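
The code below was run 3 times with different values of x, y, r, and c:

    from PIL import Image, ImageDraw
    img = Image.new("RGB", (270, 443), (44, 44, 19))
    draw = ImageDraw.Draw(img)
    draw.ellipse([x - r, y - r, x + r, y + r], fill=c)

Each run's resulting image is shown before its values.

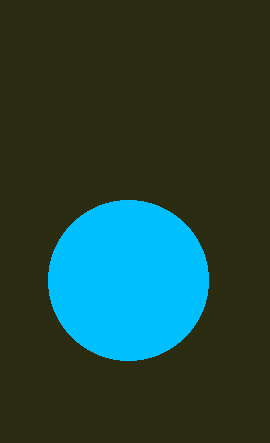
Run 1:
x = 128, y = 280, r = 80, c = 'deepskyblue'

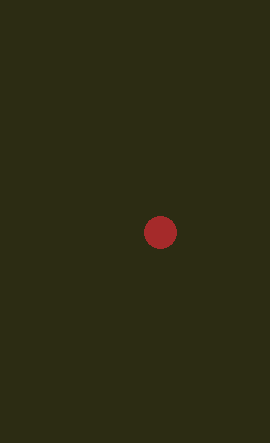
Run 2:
x = 160
y = 232
r = 16
c = 'brown'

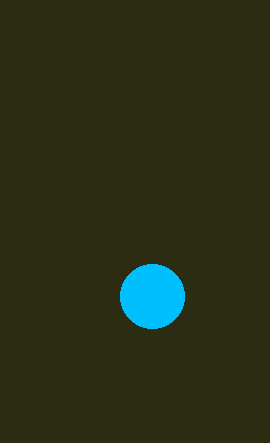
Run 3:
x = 152; y = 296; r = 32; c = 'deepskyblue'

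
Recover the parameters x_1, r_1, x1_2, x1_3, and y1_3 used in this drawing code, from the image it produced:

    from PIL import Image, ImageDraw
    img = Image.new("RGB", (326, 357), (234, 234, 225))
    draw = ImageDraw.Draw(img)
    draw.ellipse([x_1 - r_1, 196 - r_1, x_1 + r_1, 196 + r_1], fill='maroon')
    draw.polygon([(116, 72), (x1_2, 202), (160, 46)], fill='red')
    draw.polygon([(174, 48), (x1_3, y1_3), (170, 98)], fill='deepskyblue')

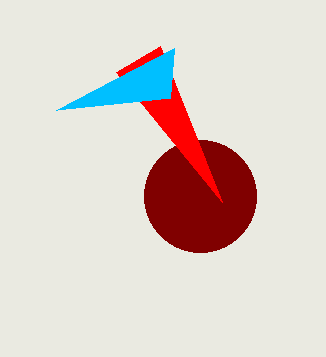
x_1 = 200; r_1 = 56; x1_2 = 222; x1_3 = 56; y1_3 = 110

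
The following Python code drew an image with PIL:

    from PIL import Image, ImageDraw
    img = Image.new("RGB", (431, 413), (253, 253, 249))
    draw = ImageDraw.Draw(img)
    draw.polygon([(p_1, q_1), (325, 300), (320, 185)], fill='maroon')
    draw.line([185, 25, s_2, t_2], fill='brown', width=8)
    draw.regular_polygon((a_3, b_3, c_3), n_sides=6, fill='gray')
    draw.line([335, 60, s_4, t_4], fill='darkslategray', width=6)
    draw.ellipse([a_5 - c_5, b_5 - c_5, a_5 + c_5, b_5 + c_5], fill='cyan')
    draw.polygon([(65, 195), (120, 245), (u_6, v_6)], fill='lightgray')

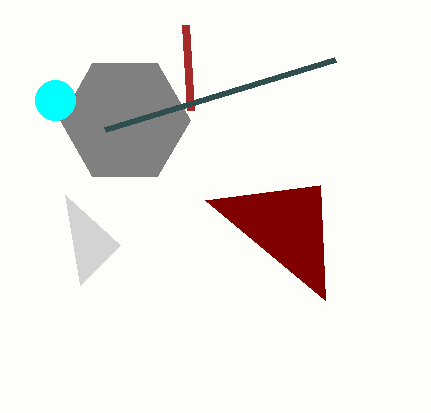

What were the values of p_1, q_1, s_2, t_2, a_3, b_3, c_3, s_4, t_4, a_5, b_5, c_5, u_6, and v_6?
p_1 = 205
q_1 = 200
s_2 = 190
t_2 = 110
a_3 = 125
b_3 = 120
c_3 = 65
s_4 = 105
t_4 = 130
a_5 = 55
b_5 = 100
c_5 = 20
u_6 = 80
v_6 = 285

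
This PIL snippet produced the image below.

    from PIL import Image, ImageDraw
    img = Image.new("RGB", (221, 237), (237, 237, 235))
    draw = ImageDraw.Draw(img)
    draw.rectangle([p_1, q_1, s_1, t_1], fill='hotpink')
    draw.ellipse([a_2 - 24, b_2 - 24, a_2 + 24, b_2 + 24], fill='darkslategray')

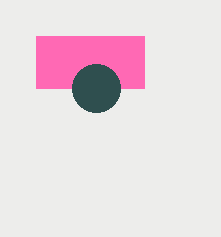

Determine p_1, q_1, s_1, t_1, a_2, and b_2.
p_1 = 36
q_1 = 36
s_1 = 144
t_1 = 88
a_2 = 96
b_2 = 88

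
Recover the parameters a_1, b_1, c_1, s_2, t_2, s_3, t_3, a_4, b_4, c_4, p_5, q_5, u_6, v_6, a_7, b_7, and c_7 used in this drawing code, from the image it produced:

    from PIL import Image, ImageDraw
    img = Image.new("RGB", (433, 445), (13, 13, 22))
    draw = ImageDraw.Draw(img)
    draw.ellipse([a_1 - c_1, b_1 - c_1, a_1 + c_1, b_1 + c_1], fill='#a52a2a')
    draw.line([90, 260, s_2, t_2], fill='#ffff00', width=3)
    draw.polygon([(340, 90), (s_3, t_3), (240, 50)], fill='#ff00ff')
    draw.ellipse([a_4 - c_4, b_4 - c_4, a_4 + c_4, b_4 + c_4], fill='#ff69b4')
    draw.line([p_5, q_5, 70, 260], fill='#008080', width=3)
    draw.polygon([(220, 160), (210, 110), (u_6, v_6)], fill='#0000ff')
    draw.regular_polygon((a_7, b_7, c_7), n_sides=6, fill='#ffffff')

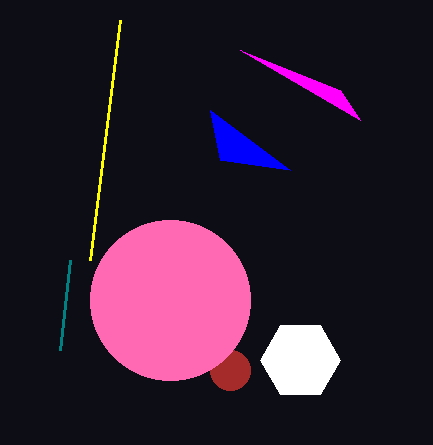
a_1 = 230; b_1 = 370; c_1 = 20; s_2 = 120; t_2 = 20; s_3 = 360; t_3 = 120; a_4 = 170; b_4 = 300; c_4 = 80; p_5 = 60; q_5 = 350; u_6 = 290; v_6 = 170; a_7 = 300; b_7 = 360; c_7 = 40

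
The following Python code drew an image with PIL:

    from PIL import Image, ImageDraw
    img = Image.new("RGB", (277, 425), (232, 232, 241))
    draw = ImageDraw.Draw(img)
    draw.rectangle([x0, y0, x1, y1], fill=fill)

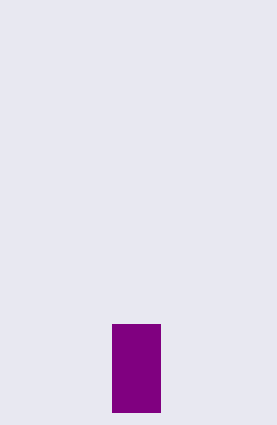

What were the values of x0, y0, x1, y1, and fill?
x0 = 112, y0 = 324, x1 = 160, y1 = 412, fill = 'purple'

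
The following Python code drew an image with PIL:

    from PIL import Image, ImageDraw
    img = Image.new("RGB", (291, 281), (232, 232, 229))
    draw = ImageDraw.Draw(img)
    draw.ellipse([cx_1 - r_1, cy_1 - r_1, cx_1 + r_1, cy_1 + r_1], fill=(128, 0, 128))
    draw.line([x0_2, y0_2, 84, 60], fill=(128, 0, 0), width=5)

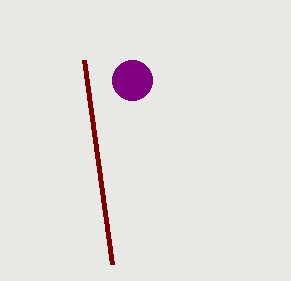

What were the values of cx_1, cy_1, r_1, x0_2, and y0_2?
cx_1 = 132
cy_1 = 80
r_1 = 20
x0_2 = 112
y0_2 = 264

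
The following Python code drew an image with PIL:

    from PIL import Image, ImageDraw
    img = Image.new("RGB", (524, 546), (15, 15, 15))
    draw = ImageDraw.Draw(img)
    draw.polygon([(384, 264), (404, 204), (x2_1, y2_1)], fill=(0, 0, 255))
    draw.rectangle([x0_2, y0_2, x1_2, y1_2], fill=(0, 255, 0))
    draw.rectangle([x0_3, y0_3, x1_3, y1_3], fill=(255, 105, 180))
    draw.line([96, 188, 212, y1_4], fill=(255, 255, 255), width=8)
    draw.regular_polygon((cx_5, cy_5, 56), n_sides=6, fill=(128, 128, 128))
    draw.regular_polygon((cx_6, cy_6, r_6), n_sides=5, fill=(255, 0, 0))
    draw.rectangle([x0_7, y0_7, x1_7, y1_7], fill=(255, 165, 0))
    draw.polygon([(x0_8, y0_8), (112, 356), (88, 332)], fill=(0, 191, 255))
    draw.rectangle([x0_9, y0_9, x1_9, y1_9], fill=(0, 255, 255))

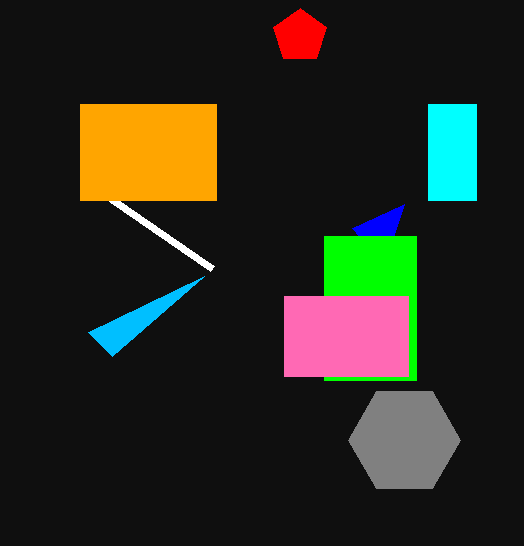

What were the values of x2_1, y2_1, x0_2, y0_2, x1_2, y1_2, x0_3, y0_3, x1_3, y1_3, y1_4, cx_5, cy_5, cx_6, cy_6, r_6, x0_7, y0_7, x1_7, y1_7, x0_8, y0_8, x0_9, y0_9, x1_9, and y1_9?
x2_1 = 352, y2_1 = 228, x0_2 = 324, y0_2 = 236, x1_2 = 416, y1_2 = 380, x0_3 = 284, y0_3 = 296, x1_3 = 408, y1_3 = 376, y1_4 = 268, cx_5 = 404, cy_5 = 440, cx_6 = 300, cy_6 = 36, r_6 = 28, x0_7 = 80, y0_7 = 104, x1_7 = 216, y1_7 = 200, x0_8 = 204, y0_8 = 276, x0_9 = 428, y0_9 = 104, x1_9 = 476, y1_9 = 200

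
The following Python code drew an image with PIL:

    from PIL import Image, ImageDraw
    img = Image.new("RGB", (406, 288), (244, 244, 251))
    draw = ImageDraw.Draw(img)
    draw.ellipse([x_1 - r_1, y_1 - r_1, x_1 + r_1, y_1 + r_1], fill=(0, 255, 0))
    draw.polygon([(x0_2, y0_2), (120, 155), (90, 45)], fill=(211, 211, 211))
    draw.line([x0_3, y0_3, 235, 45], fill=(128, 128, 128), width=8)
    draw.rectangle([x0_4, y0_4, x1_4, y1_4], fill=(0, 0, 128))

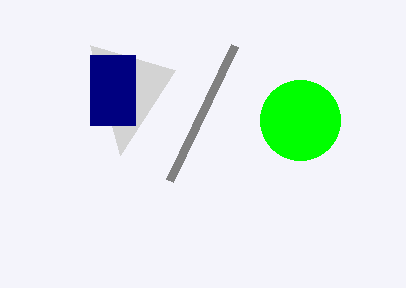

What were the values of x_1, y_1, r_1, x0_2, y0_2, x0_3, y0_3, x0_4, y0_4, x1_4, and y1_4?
x_1 = 300
y_1 = 120
r_1 = 40
x0_2 = 175
y0_2 = 70
x0_3 = 170
y0_3 = 180
x0_4 = 90
y0_4 = 55
x1_4 = 135
y1_4 = 125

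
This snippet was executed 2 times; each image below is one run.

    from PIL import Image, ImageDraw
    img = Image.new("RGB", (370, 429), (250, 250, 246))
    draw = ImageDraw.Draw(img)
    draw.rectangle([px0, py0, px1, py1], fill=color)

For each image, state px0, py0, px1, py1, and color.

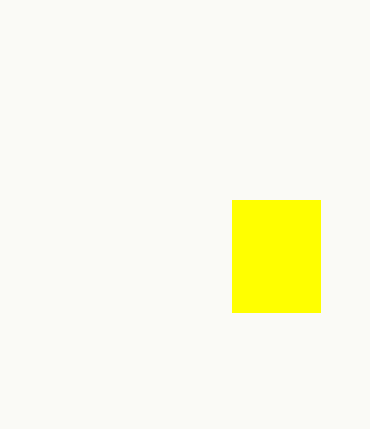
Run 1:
px0 = 232, py0 = 200, px1 = 320, py1 = 312, color = 'yellow'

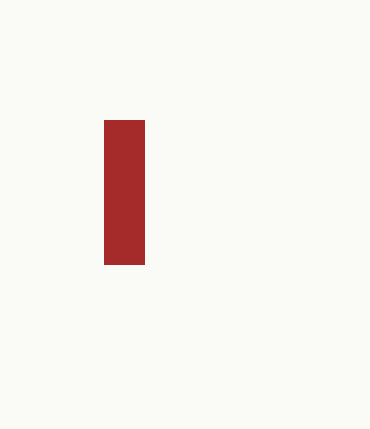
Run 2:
px0 = 104, py0 = 120, px1 = 144, py1 = 264, color = 'brown'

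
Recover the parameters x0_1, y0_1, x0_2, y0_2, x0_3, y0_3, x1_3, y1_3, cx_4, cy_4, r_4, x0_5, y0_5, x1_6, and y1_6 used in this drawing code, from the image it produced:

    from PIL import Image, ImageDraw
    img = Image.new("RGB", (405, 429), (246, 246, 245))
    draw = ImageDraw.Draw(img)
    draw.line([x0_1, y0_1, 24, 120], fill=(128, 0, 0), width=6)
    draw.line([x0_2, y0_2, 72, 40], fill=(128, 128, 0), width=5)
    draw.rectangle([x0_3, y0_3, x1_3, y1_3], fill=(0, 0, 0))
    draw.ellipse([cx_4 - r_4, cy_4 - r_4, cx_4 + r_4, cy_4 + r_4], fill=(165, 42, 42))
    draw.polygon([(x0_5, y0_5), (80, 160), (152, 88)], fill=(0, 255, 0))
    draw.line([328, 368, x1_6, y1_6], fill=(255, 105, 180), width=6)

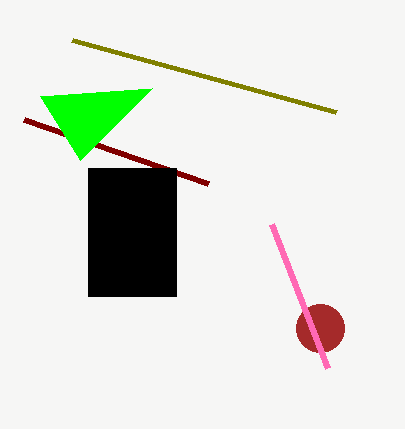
x0_1 = 208; y0_1 = 184; x0_2 = 336; y0_2 = 112; x0_3 = 88; y0_3 = 168; x1_3 = 176; y1_3 = 296; cx_4 = 320; cy_4 = 328; r_4 = 24; x0_5 = 40; y0_5 = 96; x1_6 = 272; y1_6 = 224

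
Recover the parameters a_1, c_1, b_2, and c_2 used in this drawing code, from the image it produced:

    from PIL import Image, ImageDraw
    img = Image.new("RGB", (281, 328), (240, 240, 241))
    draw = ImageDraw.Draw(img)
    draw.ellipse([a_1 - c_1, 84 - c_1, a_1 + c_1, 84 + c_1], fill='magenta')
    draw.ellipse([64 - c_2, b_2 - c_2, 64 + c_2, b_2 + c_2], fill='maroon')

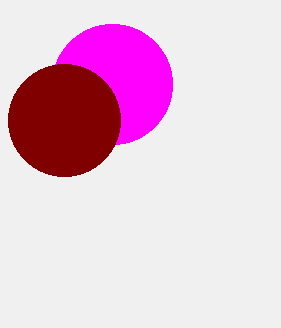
a_1 = 112, c_1 = 60, b_2 = 120, c_2 = 56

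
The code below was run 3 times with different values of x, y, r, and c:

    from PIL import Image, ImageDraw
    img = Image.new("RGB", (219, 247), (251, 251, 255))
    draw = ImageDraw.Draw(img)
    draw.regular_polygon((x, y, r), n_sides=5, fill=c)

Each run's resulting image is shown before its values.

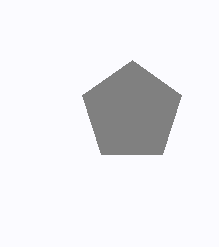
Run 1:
x = 132
y = 112
r = 52
c = 'gray'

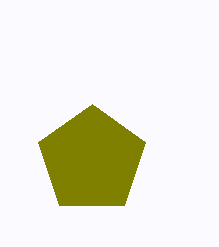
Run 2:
x = 92; y = 160; r = 56; c = 'olive'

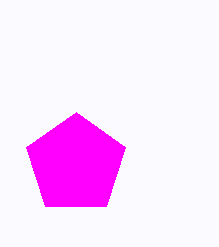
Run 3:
x = 76; y = 164; r = 52; c = 'magenta'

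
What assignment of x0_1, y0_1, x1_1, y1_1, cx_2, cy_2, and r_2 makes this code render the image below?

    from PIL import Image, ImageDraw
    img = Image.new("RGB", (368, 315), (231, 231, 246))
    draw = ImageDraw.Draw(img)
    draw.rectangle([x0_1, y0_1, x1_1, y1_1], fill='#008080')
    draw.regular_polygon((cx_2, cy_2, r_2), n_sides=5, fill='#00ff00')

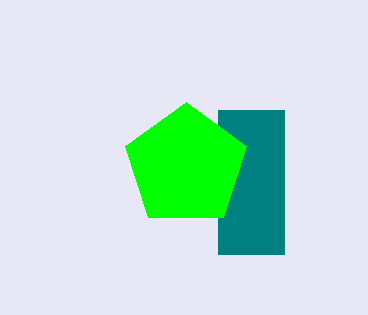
x0_1 = 218, y0_1 = 110, x1_1 = 284, y1_1 = 254, cx_2 = 186, cy_2 = 166, r_2 = 64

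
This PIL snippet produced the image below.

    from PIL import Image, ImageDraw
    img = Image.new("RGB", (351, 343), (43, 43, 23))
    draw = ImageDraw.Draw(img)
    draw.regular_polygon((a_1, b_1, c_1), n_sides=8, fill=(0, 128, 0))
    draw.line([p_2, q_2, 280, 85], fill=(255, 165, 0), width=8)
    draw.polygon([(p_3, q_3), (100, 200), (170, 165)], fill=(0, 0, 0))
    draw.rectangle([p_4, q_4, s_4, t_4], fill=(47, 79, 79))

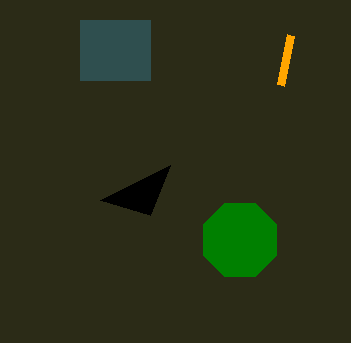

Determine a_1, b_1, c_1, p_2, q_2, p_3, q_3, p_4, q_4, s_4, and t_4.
a_1 = 240; b_1 = 240; c_1 = 40; p_2 = 290; q_2 = 35; p_3 = 150; q_3 = 215; p_4 = 80; q_4 = 20; s_4 = 150; t_4 = 80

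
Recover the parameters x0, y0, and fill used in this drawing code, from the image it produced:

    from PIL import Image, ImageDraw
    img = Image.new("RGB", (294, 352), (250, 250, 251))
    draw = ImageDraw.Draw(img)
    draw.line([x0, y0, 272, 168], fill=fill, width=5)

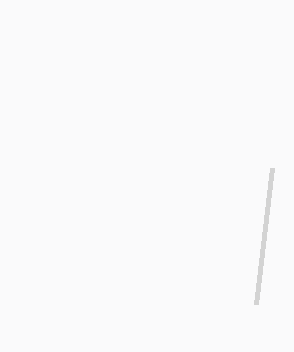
x0 = 256; y0 = 304; fill = 'lightgray'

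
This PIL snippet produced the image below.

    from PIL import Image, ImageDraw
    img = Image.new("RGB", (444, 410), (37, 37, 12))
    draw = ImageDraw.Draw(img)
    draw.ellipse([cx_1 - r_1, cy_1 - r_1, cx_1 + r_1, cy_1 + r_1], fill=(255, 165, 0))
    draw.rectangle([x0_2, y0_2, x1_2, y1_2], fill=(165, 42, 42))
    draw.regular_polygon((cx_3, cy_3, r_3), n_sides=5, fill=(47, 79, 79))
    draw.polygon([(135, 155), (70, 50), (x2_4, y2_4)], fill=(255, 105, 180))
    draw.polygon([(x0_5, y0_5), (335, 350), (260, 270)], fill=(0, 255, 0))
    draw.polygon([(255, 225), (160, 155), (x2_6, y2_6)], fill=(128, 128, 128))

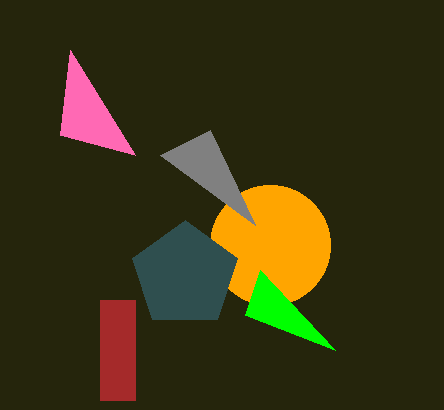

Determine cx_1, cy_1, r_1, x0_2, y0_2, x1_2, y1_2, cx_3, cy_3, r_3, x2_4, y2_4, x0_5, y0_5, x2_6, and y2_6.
cx_1 = 270
cy_1 = 245
r_1 = 60
x0_2 = 100
y0_2 = 300
x1_2 = 135
y1_2 = 400
cx_3 = 185
cy_3 = 275
r_3 = 55
x2_4 = 60
y2_4 = 135
x0_5 = 245
y0_5 = 315
x2_6 = 210
y2_6 = 130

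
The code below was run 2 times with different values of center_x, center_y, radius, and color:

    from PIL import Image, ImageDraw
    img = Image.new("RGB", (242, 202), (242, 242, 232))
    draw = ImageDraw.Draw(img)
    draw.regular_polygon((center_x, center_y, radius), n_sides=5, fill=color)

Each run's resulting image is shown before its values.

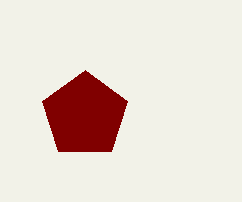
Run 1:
center_x = 85
center_y = 115
radius = 45
color = 'maroon'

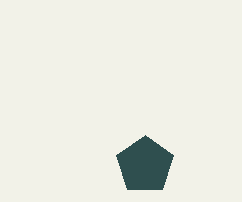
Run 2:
center_x = 145, center_y = 165, radius = 30, color = 'darkslategray'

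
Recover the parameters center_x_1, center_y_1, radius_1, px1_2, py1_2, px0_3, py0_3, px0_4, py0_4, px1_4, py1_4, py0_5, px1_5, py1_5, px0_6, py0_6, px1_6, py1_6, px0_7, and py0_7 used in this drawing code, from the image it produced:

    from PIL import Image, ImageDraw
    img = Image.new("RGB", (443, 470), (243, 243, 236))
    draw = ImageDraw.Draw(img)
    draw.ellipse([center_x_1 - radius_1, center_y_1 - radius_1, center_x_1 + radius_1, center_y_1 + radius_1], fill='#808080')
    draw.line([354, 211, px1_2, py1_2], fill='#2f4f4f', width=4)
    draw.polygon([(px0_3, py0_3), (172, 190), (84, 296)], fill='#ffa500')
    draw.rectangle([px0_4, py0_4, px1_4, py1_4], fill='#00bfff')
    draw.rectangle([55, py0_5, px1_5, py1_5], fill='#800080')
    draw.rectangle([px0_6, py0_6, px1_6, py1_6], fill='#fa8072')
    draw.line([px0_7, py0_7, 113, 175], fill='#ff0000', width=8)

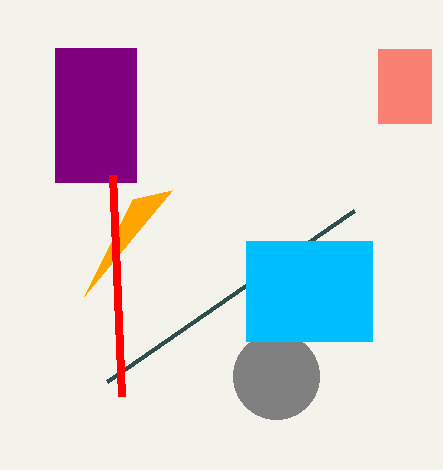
center_x_1 = 276; center_y_1 = 376; radius_1 = 43; px1_2 = 107; py1_2 = 382; px0_3 = 133; py0_3 = 199; px0_4 = 246; py0_4 = 241; px1_4 = 372; py1_4 = 341; py0_5 = 48; px1_5 = 136; py1_5 = 182; px0_6 = 378; py0_6 = 49; px1_6 = 431; py1_6 = 123; px0_7 = 122; py0_7 = 396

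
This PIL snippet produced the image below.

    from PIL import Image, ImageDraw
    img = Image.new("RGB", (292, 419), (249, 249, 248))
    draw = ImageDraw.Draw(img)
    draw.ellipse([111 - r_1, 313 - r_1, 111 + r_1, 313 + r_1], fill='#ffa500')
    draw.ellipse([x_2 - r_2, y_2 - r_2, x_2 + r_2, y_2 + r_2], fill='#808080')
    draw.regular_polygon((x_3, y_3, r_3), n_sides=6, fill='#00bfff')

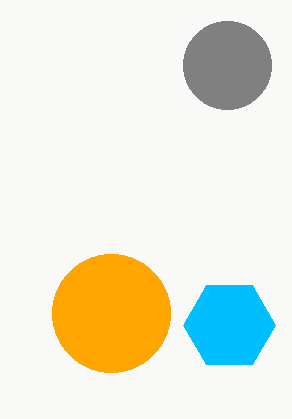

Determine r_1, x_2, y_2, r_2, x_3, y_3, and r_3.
r_1 = 59; x_2 = 227; y_2 = 65; r_2 = 44; x_3 = 229; y_3 = 325; r_3 = 46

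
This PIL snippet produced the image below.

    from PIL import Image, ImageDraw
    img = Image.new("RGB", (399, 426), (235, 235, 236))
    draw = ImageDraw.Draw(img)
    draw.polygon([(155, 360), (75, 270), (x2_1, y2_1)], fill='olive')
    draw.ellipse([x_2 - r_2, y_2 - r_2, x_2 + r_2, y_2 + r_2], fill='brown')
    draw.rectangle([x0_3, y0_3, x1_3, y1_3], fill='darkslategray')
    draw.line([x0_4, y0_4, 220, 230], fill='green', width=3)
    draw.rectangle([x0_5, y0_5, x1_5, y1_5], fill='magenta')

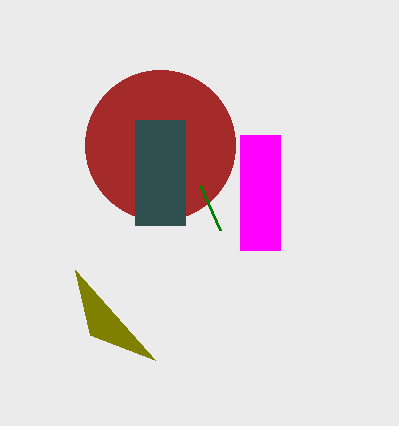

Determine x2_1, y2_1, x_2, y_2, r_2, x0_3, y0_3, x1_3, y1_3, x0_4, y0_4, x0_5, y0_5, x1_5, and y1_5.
x2_1 = 90, y2_1 = 335, x_2 = 160, y_2 = 145, r_2 = 75, x0_3 = 135, y0_3 = 120, x1_3 = 185, y1_3 = 225, x0_4 = 200, y0_4 = 185, x0_5 = 240, y0_5 = 135, x1_5 = 280, y1_5 = 250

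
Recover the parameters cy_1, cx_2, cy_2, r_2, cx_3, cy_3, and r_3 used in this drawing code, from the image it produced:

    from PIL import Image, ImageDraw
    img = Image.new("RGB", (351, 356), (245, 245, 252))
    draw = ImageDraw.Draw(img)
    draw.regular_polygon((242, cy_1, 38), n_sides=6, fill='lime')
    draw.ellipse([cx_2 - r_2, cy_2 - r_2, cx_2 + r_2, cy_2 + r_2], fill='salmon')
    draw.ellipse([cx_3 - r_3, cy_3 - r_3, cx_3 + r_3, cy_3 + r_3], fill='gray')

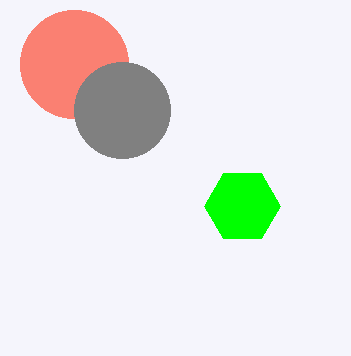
cy_1 = 206; cx_2 = 74; cy_2 = 64; r_2 = 54; cx_3 = 122; cy_3 = 110; r_3 = 48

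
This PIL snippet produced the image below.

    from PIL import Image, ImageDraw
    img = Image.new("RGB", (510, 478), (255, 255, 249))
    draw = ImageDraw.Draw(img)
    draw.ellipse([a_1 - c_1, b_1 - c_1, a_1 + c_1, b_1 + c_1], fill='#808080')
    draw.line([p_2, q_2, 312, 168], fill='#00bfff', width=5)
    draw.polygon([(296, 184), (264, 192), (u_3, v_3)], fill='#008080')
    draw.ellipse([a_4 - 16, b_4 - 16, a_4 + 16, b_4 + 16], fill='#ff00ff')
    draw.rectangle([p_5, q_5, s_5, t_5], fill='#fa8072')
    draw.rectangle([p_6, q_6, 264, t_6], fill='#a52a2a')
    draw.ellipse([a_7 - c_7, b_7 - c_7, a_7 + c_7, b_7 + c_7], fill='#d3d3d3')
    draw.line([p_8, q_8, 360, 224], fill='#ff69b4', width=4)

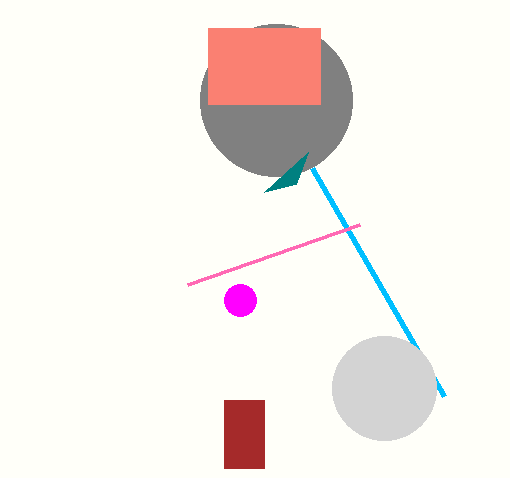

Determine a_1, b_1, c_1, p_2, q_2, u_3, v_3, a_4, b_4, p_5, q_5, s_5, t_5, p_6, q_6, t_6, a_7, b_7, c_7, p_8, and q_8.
a_1 = 276; b_1 = 100; c_1 = 76; p_2 = 444; q_2 = 396; u_3 = 308; v_3 = 152; a_4 = 240; b_4 = 300; p_5 = 208; q_5 = 28; s_5 = 320; t_5 = 104; p_6 = 224; q_6 = 400; t_6 = 468; a_7 = 384; b_7 = 388; c_7 = 52; p_8 = 188; q_8 = 284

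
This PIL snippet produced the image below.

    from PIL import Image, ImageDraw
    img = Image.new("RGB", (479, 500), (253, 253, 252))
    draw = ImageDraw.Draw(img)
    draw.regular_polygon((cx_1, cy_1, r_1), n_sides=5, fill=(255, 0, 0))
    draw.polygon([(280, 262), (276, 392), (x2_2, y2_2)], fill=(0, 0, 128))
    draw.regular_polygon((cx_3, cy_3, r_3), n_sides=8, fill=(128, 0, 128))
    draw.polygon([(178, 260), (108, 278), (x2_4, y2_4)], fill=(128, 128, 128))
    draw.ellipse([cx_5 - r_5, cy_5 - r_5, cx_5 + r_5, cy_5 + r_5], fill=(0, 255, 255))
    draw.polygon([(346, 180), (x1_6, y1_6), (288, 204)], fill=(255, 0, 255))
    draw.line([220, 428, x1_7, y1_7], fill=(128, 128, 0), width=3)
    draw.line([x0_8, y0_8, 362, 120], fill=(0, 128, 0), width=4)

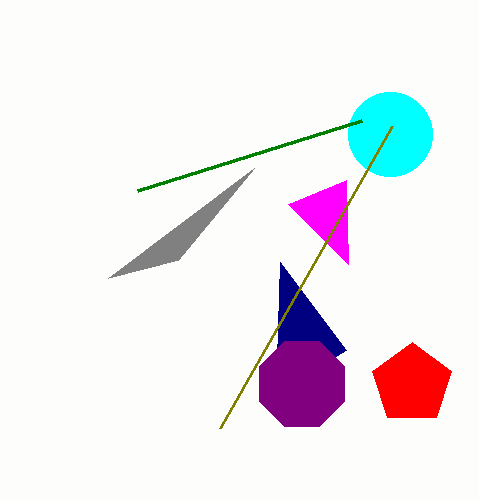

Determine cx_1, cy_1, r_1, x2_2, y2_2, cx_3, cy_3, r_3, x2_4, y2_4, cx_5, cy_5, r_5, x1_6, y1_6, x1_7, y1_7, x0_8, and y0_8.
cx_1 = 412
cy_1 = 384
r_1 = 42
x2_2 = 346
y2_2 = 350
cx_3 = 302
cy_3 = 384
r_3 = 46
x2_4 = 254
y2_4 = 168
cx_5 = 390
cy_5 = 134
r_5 = 42
x1_6 = 348
y1_6 = 264
x1_7 = 392
y1_7 = 126
x0_8 = 138
y0_8 = 190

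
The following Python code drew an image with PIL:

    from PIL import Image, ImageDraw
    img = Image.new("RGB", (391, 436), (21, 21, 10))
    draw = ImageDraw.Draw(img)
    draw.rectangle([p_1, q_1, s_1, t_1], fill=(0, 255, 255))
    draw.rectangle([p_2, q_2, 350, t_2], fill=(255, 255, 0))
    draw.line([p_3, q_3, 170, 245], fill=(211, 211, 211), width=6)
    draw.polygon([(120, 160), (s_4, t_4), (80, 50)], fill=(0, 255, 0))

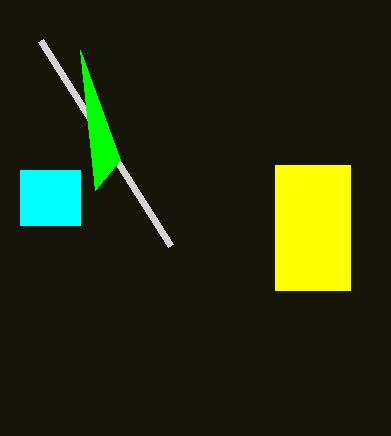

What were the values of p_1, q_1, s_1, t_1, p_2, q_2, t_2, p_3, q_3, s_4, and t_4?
p_1 = 20
q_1 = 170
s_1 = 80
t_1 = 225
p_2 = 275
q_2 = 165
t_2 = 290
p_3 = 40
q_3 = 40
s_4 = 95
t_4 = 190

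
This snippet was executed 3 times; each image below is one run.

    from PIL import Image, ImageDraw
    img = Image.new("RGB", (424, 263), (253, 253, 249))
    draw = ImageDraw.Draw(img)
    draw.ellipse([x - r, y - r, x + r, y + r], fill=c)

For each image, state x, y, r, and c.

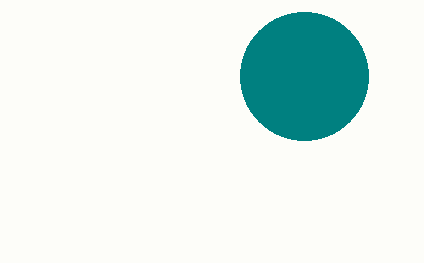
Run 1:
x = 304; y = 76; r = 64; c = 'teal'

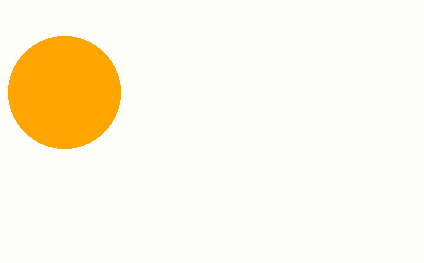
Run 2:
x = 64, y = 92, r = 56, c = 'orange'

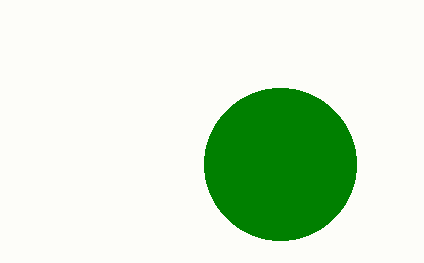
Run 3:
x = 280, y = 164, r = 76, c = 'green'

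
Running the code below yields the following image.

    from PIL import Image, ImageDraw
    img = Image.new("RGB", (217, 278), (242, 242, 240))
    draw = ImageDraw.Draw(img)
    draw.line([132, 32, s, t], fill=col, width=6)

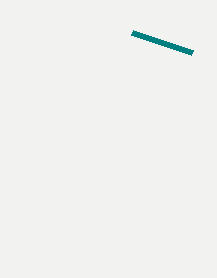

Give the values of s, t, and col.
s = 192; t = 52; col = 'teal'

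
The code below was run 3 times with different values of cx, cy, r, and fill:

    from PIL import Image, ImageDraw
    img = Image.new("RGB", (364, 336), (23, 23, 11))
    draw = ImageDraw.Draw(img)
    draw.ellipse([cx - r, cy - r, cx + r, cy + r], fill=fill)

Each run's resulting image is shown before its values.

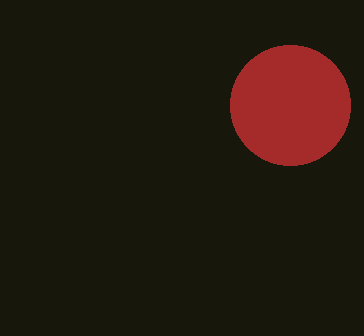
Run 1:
cx = 290; cy = 105; r = 60; fill = 'brown'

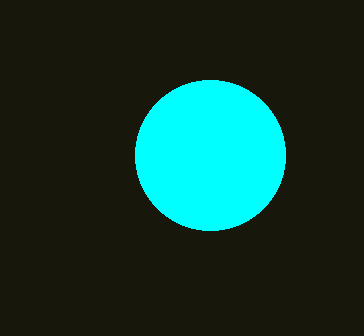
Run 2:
cx = 210, cy = 155, r = 75, fill = 'cyan'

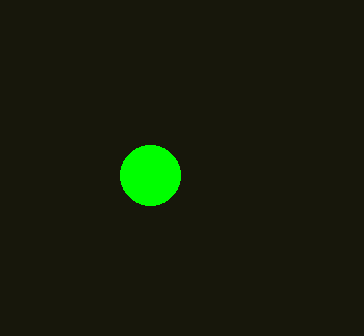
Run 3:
cx = 150; cy = 175; r = 30; fill = 'lime'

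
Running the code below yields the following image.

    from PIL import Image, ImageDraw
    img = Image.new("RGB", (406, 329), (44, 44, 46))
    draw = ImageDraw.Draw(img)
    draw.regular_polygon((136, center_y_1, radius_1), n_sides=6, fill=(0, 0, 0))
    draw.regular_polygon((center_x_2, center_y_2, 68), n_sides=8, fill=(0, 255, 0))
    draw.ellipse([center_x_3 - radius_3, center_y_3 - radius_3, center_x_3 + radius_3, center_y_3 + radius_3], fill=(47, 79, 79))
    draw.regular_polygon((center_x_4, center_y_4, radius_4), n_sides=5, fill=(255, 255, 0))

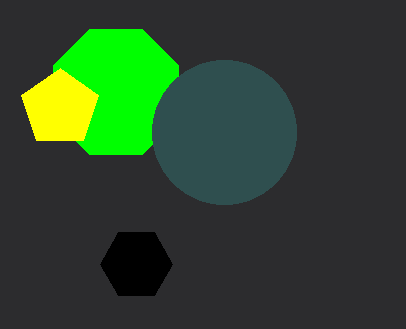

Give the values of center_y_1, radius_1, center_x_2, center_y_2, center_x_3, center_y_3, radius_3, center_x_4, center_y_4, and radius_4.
center_y_1 = 264; radius_1 = 36; center_x_2 = 116; center_y_2 = 92; center_x_3 = 224; center_y_3 = 132; radius_3 = 72; center_x_4 = 60; center_y_4 = 108; radius_4 = 40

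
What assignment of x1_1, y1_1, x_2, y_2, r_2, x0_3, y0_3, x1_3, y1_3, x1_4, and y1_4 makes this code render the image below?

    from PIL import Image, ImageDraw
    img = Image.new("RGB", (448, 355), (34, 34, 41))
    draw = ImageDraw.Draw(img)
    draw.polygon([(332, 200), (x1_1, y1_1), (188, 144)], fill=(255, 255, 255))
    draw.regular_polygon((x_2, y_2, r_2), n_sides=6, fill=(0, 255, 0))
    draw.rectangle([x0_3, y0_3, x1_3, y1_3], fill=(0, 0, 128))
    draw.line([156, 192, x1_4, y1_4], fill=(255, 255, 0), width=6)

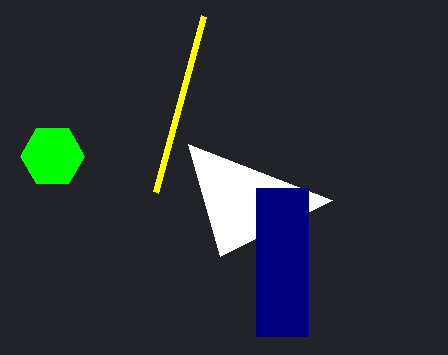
x1_1 = 220, y1_1 = 256, x_2 = 52, y_2 = 156, r_2 = 32, x0_3 = 256, y0_3 = 188, x1_3 = 308, y1_3 = 336, x1_4 = 204, y1_4 = 16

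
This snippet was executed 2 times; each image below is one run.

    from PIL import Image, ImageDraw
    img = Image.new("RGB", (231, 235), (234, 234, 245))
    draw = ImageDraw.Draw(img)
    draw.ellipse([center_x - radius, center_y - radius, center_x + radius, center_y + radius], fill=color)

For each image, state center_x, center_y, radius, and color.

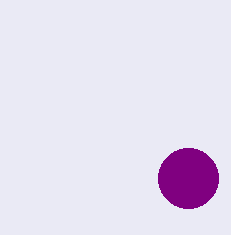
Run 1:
center_x = 188
center_y = 178
radius = 30
color = 'purple'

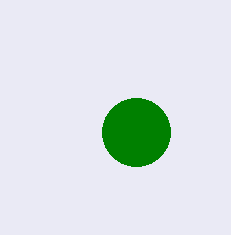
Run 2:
center_x = 136, center_y = 132, radius = 34, color = 'green'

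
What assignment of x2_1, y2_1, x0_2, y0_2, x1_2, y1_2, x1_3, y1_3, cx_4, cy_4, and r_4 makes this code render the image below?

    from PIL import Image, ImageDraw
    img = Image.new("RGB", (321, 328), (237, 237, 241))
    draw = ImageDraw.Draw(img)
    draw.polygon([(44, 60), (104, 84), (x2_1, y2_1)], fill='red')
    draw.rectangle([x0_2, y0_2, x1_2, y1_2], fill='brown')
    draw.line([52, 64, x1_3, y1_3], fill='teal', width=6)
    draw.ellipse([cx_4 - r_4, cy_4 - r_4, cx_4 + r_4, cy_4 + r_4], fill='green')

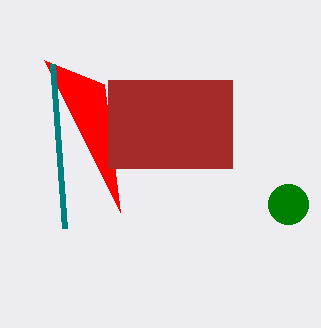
x2_1 = 120; y2_1 = 212; x0_2 = 108; y0_2 = 80; x1_2 = 232; y1_2 = 168; x1_3 = 64; y1_3 = 228; cx_4 = 288; cy_4 = 204; r_4 = 20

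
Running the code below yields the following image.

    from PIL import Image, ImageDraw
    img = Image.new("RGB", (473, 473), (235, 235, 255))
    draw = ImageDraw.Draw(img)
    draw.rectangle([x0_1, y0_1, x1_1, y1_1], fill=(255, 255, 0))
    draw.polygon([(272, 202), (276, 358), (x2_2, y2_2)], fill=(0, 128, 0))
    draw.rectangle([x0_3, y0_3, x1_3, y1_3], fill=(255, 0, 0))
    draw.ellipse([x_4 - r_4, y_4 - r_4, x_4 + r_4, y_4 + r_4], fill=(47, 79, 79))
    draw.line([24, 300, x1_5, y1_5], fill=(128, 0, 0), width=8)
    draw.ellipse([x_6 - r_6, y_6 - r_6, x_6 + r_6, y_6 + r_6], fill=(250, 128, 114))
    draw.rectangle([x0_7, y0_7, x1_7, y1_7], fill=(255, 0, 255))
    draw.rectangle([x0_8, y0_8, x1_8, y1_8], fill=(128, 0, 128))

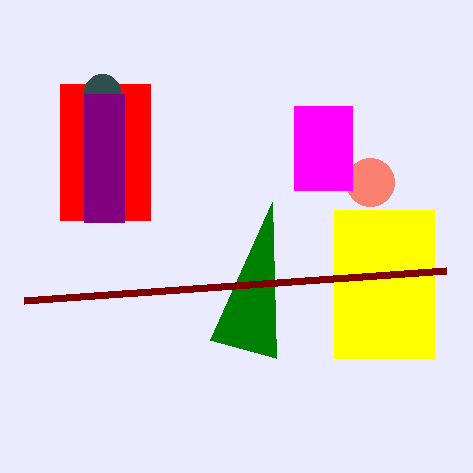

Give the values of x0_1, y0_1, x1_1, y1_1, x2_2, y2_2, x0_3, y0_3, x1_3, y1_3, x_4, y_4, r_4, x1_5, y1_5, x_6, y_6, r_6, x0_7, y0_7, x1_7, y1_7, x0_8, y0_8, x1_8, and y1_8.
x0_1 = 334, y0_1 = 210, x1_1 = 434, y1_1 = 358, x2_2 = 210, y2_2 = 340, x0_3 = 60, y0_3 = 84, x1_3 = 150, y1_3 = 220, x_4 = 102, y_4 = 92, r_4 = 18, x1_5 = 446, y1_5 = 270, x_6 = 370, y_6 = 182, r_6 = 24, x0_7 = 294, y0_7 = 106, x1_7 = 352, y1_7 = 190, x0_8 = 84, y0_8 = 94, x1_8 = 124, y1_8 = 222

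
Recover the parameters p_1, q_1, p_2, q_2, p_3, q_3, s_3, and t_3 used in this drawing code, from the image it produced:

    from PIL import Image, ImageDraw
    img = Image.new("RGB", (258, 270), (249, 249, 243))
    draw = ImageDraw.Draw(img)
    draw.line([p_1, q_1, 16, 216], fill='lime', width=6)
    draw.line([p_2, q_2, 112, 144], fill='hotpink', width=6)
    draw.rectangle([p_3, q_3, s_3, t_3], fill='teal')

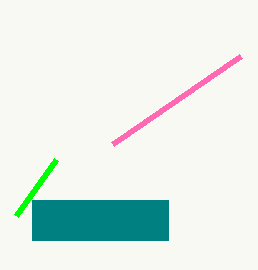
p_1 = 56, q_1 = 160, p_2 = 240, q_2 = 56, p_3 = 32, q_3 = 200, s_3 = 168, t_3 = 240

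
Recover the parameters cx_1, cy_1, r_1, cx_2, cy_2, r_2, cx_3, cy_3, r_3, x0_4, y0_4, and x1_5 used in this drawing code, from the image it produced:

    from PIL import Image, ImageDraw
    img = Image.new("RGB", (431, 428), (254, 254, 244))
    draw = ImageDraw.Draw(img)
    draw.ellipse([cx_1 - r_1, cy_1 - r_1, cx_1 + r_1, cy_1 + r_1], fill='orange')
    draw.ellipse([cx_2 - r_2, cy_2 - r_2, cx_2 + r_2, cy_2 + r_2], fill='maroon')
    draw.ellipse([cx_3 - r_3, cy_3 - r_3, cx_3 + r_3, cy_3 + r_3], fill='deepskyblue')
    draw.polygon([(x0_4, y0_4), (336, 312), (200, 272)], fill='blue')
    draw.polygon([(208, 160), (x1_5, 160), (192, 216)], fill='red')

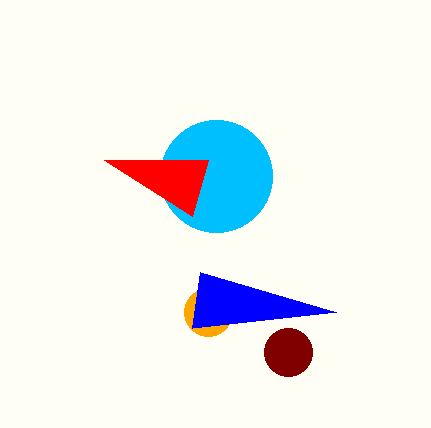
cx_1 = 208; cy_1 = 312; r_1 = 24; cx_2 = 288; cy_2 = 352; r_2 = 24; cx_3 = 216; cy_3 = 176; r_3 = 56; x0_4 = 192; y0_4 = 328; x1_5 = 104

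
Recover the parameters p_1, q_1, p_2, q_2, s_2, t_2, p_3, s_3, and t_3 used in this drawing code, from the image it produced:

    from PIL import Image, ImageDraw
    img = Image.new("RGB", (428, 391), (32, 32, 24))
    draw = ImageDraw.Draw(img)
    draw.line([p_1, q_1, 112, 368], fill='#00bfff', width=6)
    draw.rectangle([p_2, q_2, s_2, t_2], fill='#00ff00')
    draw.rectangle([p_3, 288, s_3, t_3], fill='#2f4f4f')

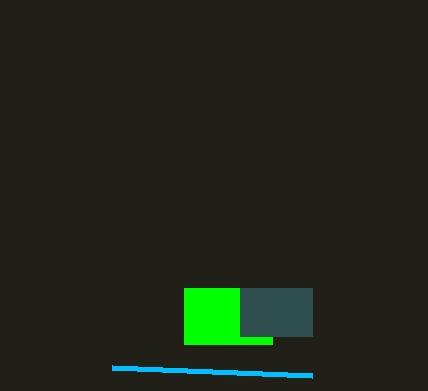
p_1 = 312; q_1 = 376; p_2 = 184; q_2 = 288; s_2 = 272; t_2 = 344; p_3 = 240; s_3 = 312; t_3 = 336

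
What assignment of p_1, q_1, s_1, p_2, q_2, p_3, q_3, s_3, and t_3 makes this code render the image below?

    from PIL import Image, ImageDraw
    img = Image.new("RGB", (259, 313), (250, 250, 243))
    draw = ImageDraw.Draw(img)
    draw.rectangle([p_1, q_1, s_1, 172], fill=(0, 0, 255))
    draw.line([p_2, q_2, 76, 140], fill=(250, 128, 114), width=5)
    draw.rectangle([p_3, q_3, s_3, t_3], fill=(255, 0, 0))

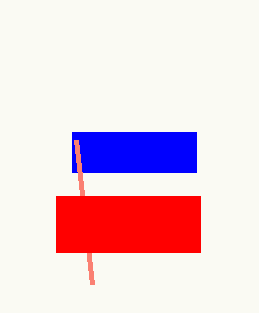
p_1 = 72, q_1 = 132, s_1 = 196, p_2 = 92, q_2 = 284, p_3 = 56, q_3 = 196, s_3 = 200, t_3 = 252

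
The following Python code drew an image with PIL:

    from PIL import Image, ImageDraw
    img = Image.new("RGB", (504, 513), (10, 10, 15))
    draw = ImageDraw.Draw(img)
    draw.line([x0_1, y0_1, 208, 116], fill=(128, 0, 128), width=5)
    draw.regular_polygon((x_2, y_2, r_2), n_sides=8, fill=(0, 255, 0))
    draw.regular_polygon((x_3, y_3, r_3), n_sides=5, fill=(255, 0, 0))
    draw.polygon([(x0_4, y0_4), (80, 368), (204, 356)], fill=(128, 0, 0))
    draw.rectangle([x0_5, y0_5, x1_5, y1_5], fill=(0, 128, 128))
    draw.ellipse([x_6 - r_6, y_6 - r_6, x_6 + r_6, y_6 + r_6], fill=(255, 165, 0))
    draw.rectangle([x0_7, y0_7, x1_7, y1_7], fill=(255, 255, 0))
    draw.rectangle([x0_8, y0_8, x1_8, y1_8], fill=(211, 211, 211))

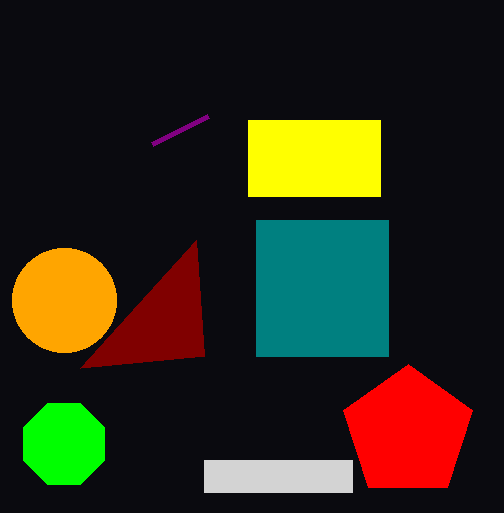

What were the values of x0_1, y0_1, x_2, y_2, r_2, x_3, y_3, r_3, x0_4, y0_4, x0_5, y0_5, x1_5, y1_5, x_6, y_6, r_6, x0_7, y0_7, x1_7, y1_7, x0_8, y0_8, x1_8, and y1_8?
x0_1 = 152; y0_1 = 144; x_2 = 64; y_2 = 444; r_2 = 44; x_3 = 408; y_3 = 432; r_3 = 68; x0_4 = 196; y0_4 = 240; x0_5 = 256; y0_5 = 220; x1_5 = 388; y1_5 = 356; x_6 = 64; y_6 = 300; r_6 = 52; x0_7 = 248; y0_7 = 120; x1_7 = 380; y1_7 = 196; x0_8 = 204; y0_8 = 460; x1_8 = 352; y1_8 = 492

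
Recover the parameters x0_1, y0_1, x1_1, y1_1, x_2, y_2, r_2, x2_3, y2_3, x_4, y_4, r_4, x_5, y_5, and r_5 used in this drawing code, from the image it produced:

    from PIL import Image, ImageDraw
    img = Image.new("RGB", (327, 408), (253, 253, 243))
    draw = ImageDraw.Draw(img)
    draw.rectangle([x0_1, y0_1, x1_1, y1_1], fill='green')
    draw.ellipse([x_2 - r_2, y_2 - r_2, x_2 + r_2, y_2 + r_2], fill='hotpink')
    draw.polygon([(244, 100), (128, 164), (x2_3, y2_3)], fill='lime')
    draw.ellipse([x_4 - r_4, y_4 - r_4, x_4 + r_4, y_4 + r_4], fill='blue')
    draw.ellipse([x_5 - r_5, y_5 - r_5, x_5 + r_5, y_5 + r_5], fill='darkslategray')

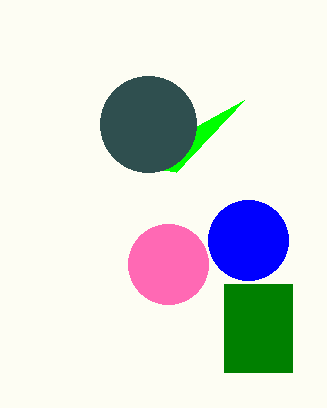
x0_1 = 224
y0_1 = 284
x1_1 = 292
y1_1 = 372
x_2 = 168
y_2 = 264
r_2 = 40
x2_3 = 176
y2_3 = 172
x_4 = 248
y_4 = 240
r_4 = 40
x_5 = 148
y_5 = 124
r_5 = 48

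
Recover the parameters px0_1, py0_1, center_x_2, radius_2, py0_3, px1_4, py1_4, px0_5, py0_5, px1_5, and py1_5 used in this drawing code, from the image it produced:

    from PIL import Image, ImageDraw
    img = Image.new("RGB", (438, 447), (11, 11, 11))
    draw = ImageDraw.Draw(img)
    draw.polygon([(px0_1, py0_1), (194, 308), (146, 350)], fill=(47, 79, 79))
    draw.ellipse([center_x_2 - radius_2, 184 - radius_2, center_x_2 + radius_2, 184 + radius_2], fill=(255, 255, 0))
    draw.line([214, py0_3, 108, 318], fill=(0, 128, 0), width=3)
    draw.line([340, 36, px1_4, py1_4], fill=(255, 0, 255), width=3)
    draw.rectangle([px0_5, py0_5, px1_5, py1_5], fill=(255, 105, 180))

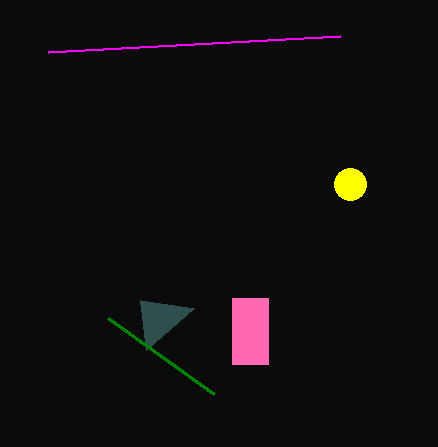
px0_1 = 140; py0_1 = 300; center_x_2 = 350; radius_2 = 16; py0_3 = 394; px1_4 = 48; py1_4 = 52; px0_5 = 232; py0_5 = 298; px1_5 = 268; py1_5 = 364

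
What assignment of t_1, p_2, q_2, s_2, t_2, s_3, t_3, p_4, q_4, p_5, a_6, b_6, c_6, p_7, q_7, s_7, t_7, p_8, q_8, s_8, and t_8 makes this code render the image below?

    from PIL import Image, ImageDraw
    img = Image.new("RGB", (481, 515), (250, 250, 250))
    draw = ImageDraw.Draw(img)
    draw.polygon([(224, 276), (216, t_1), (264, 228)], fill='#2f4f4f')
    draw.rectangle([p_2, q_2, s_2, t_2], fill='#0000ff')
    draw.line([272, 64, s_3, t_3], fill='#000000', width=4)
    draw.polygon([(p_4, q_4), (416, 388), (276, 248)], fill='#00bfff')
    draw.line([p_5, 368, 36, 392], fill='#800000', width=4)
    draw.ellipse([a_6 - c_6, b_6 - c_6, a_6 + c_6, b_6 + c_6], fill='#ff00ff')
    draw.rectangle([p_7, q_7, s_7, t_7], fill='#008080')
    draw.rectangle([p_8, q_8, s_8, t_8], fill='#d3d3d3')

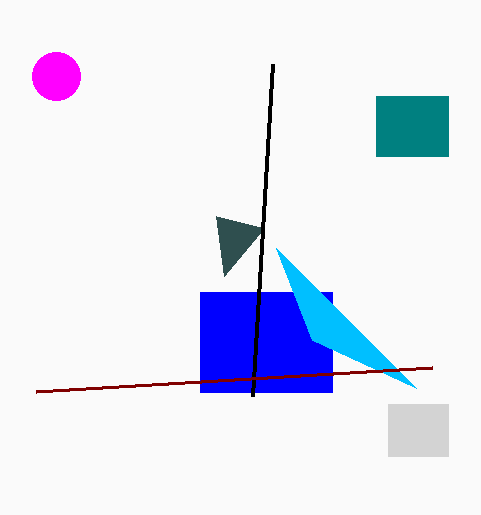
t_1 = 216, p_2 = 200, q_2 = 292, s_2 = 332, t_2 = 392, s_3 = 252, t_3 = 396, p_4 = 312, q_4 = 340, p_5 = 432, a_6 = 56, b_6 = 76, c_6 = 24, p_7 = 376, q_7 = 96, s_7 = 448, t_7 = 156, p_8 = 388, q_8 = 404, s_8 = 448, t_8 = 456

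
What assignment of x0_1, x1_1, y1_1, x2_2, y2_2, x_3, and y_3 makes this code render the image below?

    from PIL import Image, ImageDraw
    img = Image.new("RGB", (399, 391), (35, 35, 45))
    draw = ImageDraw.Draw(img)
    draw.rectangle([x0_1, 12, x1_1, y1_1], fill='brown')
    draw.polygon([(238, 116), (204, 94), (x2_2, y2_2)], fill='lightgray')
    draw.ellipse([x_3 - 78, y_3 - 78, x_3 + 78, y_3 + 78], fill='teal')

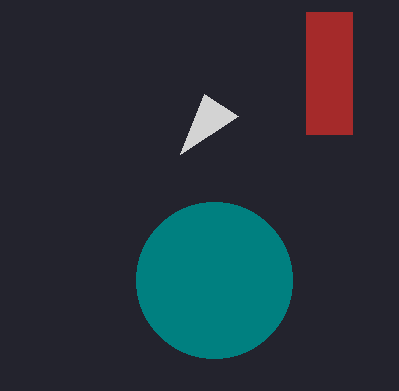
x0_1 = 306
x1_1 = 352
y1_1 = 134
x2_2 = 180
y2_2 = 154
x_3 = 214
y_3 = 280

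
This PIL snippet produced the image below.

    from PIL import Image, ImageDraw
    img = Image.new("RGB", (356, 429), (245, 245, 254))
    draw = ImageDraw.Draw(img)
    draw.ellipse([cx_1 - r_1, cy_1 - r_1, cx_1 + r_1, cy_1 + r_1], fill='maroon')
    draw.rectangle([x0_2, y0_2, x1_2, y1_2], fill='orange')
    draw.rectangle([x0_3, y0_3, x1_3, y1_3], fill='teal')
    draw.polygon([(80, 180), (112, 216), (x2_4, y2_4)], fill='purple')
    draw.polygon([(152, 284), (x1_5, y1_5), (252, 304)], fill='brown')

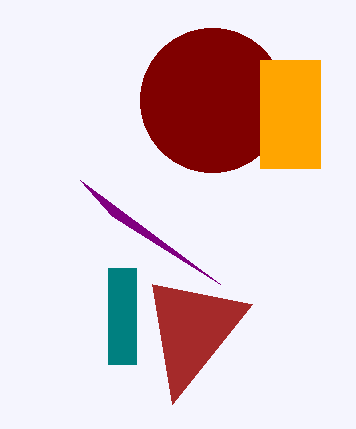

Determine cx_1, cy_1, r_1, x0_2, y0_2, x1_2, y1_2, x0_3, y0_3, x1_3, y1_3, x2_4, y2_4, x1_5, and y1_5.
cx_1 = 212
cy_1 = 100
r_1 = 72
x0_2 = 260
y0_2 = 60
x1_2 = 320
y1_2 = 168
x0_3 = 108
y0_3 = 268
x1_3 = 136
y1_3 = 364
x2_4 = 220
y2_4 = 284
x1_5 = 172
y1_5 = 404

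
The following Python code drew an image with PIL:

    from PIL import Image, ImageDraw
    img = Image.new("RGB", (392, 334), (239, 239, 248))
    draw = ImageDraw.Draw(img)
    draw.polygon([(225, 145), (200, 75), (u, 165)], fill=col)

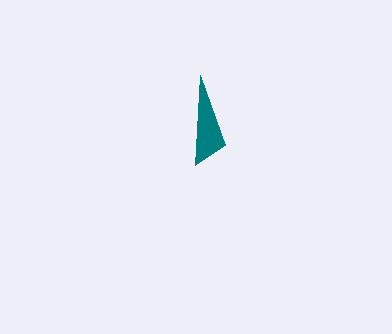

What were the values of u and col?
u = 195
col = 'teal'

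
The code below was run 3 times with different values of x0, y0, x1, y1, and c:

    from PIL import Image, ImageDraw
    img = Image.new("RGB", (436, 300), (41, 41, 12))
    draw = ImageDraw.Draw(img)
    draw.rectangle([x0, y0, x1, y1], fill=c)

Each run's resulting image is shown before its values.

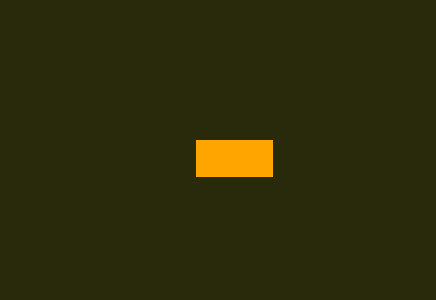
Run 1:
x0 = 196, y0 = 140, x1 = 272, y1 = 176, c = 'orange'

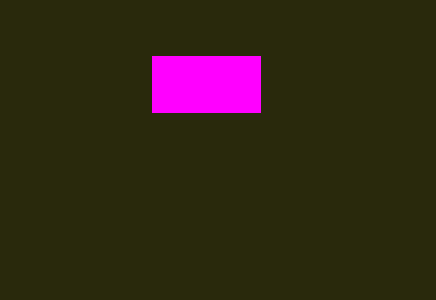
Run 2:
x0 = 152; y0 = 56; x1 = 260; y1 = 112; c = 'magenta'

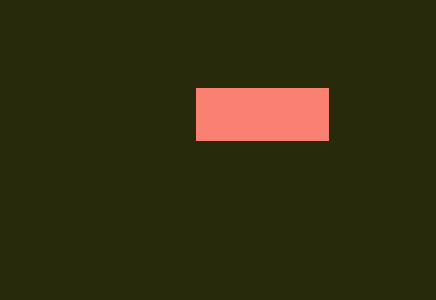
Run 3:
x0 = 196
y0 = 88
x1 = 328
y1 = 140
c = 'salmon'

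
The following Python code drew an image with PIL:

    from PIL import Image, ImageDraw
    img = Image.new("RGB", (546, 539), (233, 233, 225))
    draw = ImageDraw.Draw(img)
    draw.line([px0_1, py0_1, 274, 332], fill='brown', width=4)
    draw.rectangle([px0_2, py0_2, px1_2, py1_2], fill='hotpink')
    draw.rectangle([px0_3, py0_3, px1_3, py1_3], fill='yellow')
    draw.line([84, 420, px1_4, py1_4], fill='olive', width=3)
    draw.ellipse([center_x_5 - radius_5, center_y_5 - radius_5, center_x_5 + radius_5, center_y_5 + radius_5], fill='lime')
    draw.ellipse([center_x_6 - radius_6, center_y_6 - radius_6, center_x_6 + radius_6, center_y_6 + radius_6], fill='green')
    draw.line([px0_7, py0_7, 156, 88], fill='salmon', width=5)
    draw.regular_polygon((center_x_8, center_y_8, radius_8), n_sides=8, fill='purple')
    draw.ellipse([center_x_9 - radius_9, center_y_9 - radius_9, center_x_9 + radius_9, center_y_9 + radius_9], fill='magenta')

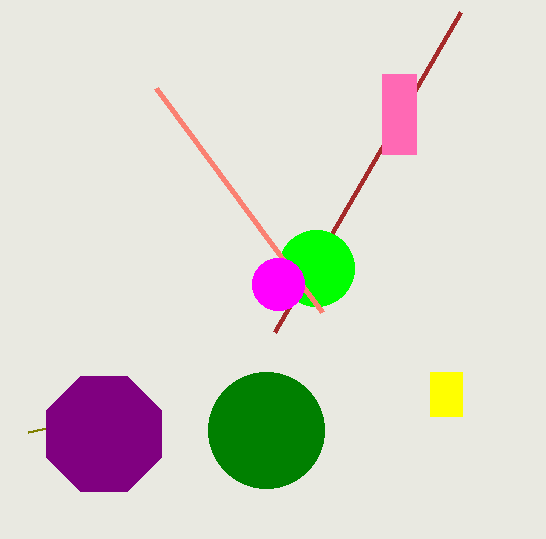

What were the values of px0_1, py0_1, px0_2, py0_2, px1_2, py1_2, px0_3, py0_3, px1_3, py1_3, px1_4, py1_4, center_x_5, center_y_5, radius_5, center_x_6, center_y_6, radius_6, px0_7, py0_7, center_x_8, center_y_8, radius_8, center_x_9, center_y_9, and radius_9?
px0_1 = 460
py0_1 = 12
px0_2 = 382
py0_2 = 74
px1_2 = 416
py1_2 = 154
px0_3 = 430
py0_3 = 372
px1_3 = 462
py1_3 = 416
px1_4 = 28
py1_4 = 432
center_x_5 = 316
center_y_5 = 268
radius_5 = 38
center_x_6 = 266
center_y_6 = 430
radius_6 = 58
px0_7 = 322
py0_7 = 312
center_x_8 = 104
center_y_8 = 434
radius_8 = 62
center_x_9 = 278
center_y_9 = 284
radius_9 = 26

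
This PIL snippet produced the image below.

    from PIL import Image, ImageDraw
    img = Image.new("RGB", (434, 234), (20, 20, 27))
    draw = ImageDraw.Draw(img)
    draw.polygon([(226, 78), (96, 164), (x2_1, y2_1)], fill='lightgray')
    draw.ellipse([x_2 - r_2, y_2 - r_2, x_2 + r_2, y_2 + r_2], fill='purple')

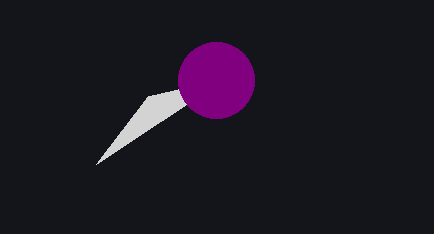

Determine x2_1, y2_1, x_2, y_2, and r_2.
x2_1 = 148
y2_1 = 96
x_2 = 216
y_2 = 80
r_2 = 38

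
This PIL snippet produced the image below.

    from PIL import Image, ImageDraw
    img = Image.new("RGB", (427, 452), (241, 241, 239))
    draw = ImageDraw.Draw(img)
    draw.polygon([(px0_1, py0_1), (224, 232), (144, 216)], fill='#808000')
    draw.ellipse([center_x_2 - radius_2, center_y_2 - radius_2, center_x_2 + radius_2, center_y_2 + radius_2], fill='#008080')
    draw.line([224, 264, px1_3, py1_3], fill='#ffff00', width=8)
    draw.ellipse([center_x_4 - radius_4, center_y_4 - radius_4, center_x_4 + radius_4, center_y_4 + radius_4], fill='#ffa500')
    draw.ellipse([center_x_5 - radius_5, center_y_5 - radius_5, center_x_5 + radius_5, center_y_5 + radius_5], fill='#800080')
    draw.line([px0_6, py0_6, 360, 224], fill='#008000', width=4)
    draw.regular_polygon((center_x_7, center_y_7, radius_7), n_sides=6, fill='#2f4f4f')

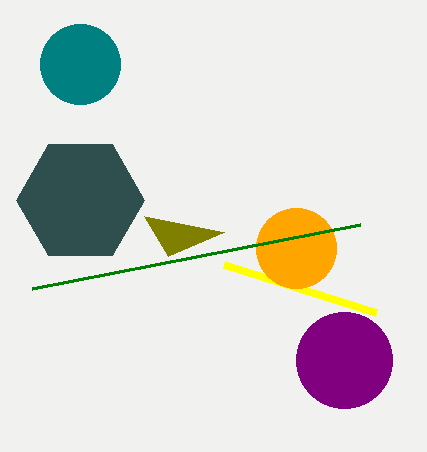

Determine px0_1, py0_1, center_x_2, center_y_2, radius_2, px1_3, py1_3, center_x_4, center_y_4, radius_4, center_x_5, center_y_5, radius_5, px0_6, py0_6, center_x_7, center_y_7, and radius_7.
px0_1 = 168; py0_1 = 256; center_x_2 = 80; center_y_2 = 64; radius_2 = 40; px1_3 = 376; py1_3 = 312; center_x_4 = 296; center_y_4 = 248; radius_4 = 40; center_x_5 = 344; center_y_5 = 360; radius_5 = 48; px0_6 = 32; py0_6 = 288; center_x_7 = 80; center_y_7 = 200; radius_7 = 64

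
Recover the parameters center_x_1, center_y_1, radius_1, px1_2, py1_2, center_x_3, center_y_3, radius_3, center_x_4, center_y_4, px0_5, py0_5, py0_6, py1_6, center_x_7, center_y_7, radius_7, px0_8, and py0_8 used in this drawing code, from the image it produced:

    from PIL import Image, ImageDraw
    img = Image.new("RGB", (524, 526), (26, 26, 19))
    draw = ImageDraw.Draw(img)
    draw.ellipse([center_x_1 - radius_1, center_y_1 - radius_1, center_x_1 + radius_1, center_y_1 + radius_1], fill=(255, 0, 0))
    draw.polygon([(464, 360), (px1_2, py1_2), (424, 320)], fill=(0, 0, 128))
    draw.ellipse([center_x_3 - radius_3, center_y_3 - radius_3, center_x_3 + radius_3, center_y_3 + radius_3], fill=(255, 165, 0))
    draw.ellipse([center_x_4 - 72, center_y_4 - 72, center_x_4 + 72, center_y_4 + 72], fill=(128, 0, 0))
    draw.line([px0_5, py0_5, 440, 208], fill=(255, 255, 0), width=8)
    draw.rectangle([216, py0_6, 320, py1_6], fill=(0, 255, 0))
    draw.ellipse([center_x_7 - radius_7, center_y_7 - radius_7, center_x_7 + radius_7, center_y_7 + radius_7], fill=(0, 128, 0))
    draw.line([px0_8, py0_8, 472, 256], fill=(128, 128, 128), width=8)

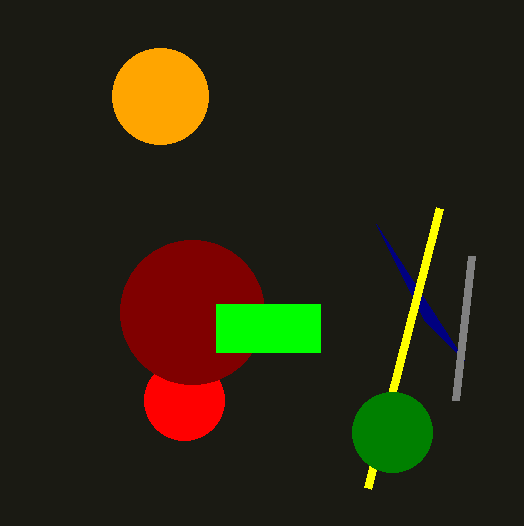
center_x_1 = 184
center_y_1 = 400
radius_1 = 40
px1_2 = 376
py1_2 = 224
center_x_3 = 160
center_y_3 = 96
radius_3 = 48
center_x_4 = 192
center_y_4 = 312
px0_5 = 368
py0_5 = 488
py0_6 = 304
py1_6 = 352
center_x_7 = 392
center_y_7 = 432
radius_7 = 40
px0_8 = 456
py0_8 = 400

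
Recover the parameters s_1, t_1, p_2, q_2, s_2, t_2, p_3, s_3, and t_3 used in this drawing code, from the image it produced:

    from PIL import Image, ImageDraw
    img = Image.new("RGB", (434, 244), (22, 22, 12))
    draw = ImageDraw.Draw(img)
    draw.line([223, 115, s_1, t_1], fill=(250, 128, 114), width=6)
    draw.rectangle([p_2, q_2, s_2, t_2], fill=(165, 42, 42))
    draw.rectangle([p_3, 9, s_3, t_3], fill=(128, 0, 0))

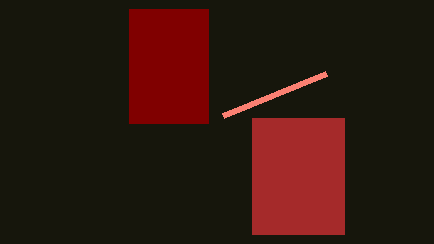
s_1 = 326
t_1 = 73
p_2 = 252
q_2 = 118
s_2 = 344
t_2 = 234
p_3 = 129
s_3 = 208
t_3 = 123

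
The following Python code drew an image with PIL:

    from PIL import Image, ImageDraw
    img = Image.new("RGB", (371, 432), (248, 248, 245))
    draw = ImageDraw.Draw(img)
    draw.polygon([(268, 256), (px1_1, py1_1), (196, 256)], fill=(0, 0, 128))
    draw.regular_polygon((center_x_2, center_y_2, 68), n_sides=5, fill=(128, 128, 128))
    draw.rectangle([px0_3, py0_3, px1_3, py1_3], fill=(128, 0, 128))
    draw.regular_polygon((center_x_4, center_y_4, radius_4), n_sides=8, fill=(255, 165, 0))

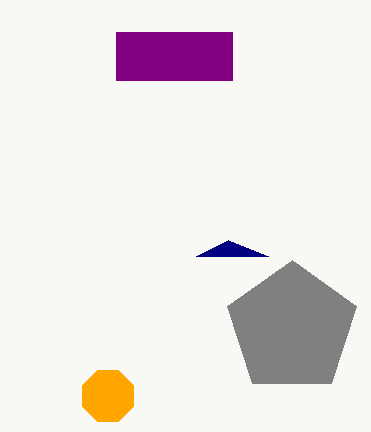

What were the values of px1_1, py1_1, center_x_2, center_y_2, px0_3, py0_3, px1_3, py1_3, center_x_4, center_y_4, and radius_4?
px1_1 = 228; py1_1 = 240; center_x_2 = 292; center_y_2 = 328; px0_3 = 116; py0_3 = 32; px1_3 = 232; py1_3 = 80; center_x_4 = 108; center_y_4 = 396; radius_4 = 28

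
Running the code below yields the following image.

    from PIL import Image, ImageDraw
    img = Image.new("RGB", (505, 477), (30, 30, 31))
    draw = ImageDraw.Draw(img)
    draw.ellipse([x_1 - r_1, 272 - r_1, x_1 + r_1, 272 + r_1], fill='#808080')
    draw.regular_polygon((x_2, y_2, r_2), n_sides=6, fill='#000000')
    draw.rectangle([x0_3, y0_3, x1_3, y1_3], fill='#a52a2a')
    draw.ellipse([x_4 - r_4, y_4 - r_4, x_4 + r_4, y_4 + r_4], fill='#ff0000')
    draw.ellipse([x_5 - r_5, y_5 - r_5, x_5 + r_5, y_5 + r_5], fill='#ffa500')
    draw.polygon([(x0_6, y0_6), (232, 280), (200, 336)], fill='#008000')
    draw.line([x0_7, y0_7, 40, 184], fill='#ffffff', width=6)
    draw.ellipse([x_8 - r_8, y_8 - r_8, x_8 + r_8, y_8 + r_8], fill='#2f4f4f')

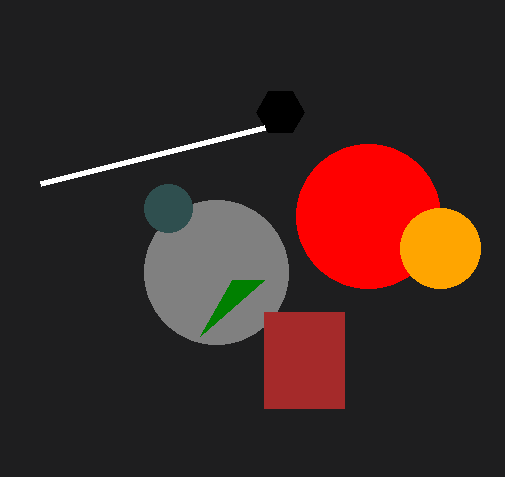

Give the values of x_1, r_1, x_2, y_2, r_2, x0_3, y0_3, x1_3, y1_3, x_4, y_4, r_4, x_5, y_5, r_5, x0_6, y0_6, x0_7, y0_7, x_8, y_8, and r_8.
x_1 = 216, r_1 = 72, x_2 = 280, y_2 = 112, r_2 = 24, x0_3 = 264, y0_3 = 312, x1_3 = 344, y1_3 = 408, x_4 = 368, y_4 = 216, r_4 = 72, x_5 = 440, y_5 = 248, r_5 = 40, x0_6 = 264, y0_6 = 280, x0_7 = 264, y0_7 = 128, x_8 = 168, y_8 = 208, r_8 = 24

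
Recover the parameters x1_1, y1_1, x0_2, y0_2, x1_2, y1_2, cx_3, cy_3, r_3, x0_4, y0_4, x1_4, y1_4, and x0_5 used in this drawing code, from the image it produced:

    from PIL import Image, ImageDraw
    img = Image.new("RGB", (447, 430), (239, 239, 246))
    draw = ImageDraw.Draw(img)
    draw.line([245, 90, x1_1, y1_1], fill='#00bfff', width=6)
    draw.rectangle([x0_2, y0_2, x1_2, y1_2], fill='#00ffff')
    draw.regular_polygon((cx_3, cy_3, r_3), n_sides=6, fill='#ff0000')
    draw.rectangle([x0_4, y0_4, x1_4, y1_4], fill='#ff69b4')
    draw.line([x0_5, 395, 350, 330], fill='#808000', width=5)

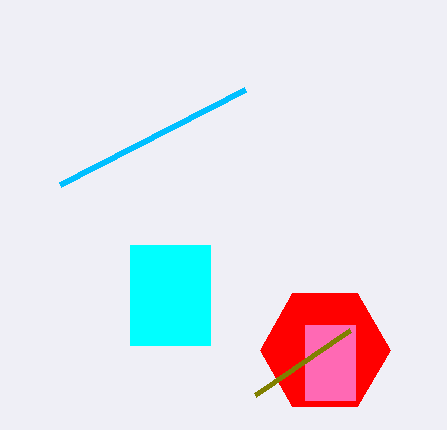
x1_1 = 60; y1_1 = 185; x0_2 = 130; y0_2 = 245; x1_2 = 210; y1_2 = 345; cx_3 = 325; cy_3 = 350; r_3 = 65; x0_4 = 305; y0_4 = 325; x1_4 = 355; y1_4 = 400; x0_5 = 255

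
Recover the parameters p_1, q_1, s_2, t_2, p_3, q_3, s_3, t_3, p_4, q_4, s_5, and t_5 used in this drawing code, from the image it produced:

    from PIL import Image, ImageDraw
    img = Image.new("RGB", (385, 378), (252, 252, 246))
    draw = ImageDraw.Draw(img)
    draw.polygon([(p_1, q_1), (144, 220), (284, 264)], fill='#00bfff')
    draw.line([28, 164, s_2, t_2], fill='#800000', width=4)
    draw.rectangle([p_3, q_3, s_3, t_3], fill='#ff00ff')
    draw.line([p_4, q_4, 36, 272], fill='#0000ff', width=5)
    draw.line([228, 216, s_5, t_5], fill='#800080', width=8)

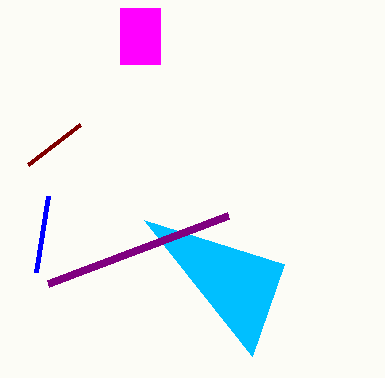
p_1 = 252; q_1 = 356; s_2 = 80; t_2 = 124; p_3 = 120; q_3 = 8; s_3 = 160; t_3 = 64; p_4 = 48; q_4 = 196; s_5 = 48; t_5 = 284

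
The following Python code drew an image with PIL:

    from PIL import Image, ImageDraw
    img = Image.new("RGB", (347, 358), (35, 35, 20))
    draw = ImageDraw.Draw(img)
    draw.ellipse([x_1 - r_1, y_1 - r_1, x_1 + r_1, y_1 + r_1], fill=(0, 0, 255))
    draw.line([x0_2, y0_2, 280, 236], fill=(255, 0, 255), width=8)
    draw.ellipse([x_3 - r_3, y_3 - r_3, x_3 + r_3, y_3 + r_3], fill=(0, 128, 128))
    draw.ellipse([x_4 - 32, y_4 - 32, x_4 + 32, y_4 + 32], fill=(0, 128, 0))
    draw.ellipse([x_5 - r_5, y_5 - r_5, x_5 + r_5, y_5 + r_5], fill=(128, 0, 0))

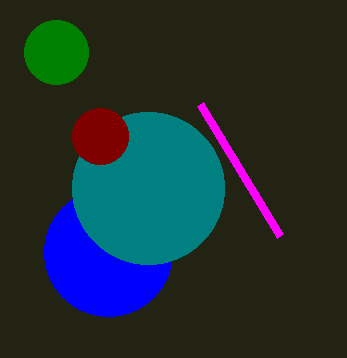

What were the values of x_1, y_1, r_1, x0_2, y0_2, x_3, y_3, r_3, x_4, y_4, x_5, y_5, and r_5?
x_1 = 108
y_1 = 252
r_1 = 64
x0_2 = 200
y0_2 = 104
x_3 = 148
y_3 = 188
r_3 = 76
x_4 = 56
y_4 = 52
x_5 = 100
y_5 = 136
r_5 = 28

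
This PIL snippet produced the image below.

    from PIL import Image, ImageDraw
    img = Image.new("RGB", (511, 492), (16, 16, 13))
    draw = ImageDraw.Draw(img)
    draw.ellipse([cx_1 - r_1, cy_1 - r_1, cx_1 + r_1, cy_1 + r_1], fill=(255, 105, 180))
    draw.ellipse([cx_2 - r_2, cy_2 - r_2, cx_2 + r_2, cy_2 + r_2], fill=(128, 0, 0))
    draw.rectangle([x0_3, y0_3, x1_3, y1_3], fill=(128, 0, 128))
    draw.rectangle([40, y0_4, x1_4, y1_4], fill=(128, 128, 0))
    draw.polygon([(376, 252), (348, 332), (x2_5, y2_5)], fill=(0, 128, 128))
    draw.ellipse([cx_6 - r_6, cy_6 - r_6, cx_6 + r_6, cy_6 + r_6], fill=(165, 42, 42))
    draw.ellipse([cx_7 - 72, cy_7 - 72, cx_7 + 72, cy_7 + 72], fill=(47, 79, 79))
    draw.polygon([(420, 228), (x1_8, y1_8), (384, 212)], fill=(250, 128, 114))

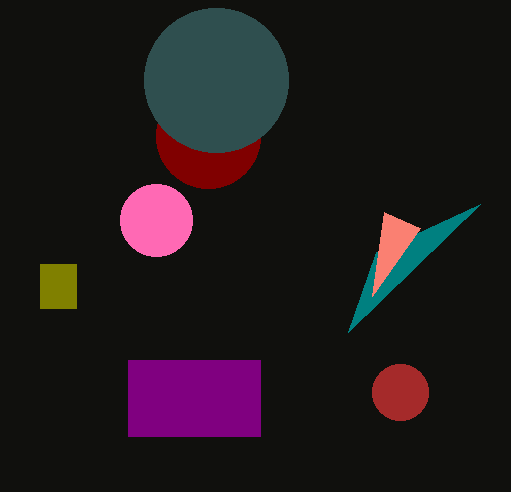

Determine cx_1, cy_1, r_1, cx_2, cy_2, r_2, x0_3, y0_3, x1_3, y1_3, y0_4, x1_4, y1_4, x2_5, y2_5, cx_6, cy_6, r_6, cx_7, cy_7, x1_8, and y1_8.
cx_1 = 156
cy_1 = 220
r_1 = 36
cx_2 = 208
cy_2 = 136
r_2 = 52
x0_3 = 128
y0_3 = 360
x1_3 = 260
y1_3 = 436
y0_4 = 264
x1_4 = 76
y1_4 = 308
x2_5 = 480
y2_5 = 204
cx_6 = 400
cy_6 = 392
r_6 = 28
cx_7 = 216
cy_7 = 80
x1_8 = 372
y1_8 = 296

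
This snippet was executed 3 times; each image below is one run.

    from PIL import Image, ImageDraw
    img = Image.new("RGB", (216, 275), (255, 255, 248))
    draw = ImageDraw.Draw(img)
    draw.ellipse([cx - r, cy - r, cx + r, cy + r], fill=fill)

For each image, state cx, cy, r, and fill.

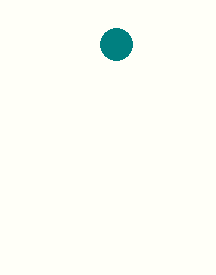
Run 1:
cx = 116, cy = 44, r = 16, fill = 'teal'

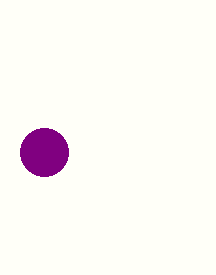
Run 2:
cx = 44
cy = 152
r = 24
fill = 'purple'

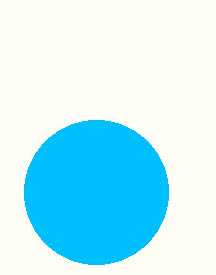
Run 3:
cx = 96
cy = 192
r = 72
fill = 'deepskyblue'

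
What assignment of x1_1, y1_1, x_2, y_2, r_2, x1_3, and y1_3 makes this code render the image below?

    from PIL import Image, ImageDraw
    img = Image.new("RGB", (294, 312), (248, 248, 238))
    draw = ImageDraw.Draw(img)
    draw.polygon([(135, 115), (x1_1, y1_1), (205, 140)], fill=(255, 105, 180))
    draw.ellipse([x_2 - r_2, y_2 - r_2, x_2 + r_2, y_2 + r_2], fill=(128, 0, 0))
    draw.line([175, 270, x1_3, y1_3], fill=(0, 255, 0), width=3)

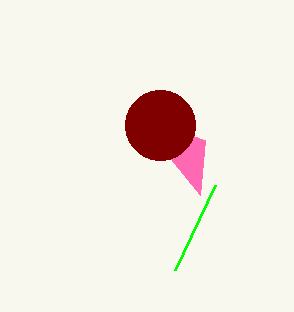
x1_1 = 200
y1_1 = 195
x_2 = 160
y_2 = 125
r_2 = 35
x1_3 = 215
y1_3 = 185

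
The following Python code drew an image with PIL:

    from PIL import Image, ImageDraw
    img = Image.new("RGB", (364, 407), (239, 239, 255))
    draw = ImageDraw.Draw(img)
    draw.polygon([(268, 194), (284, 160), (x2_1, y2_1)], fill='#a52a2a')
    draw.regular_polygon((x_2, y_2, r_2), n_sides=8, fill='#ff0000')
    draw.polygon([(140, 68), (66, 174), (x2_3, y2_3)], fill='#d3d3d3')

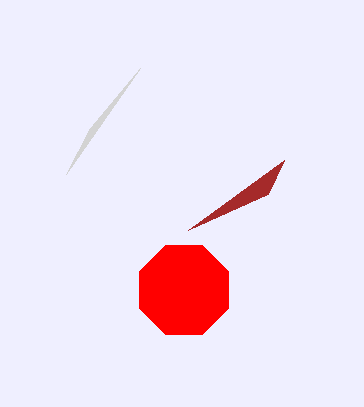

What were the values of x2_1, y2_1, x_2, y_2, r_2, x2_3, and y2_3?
x2_1 = 188; y2_1 = 230; x_2 = 184; y_2 = 290; r_2 = 48; x2_3 = 90; y2_3 = 128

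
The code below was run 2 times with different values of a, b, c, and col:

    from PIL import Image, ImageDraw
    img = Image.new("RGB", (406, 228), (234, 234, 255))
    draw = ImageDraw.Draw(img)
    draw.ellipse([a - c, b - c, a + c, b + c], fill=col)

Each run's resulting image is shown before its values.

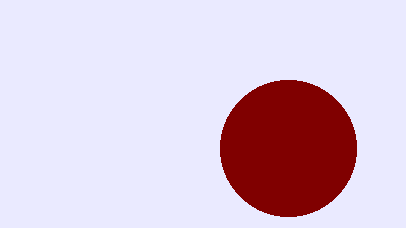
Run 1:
a = 288
b = 148
c = 68
col = 'maroon'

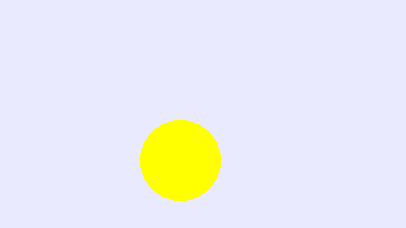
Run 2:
a = 180; b = 160; c = 40; col = 'yellow'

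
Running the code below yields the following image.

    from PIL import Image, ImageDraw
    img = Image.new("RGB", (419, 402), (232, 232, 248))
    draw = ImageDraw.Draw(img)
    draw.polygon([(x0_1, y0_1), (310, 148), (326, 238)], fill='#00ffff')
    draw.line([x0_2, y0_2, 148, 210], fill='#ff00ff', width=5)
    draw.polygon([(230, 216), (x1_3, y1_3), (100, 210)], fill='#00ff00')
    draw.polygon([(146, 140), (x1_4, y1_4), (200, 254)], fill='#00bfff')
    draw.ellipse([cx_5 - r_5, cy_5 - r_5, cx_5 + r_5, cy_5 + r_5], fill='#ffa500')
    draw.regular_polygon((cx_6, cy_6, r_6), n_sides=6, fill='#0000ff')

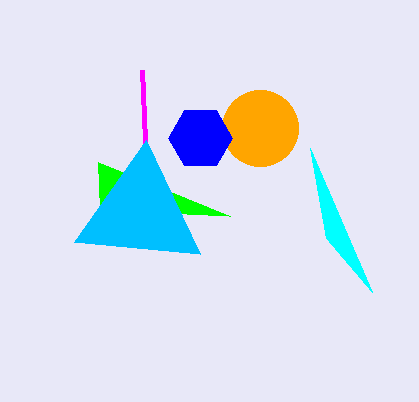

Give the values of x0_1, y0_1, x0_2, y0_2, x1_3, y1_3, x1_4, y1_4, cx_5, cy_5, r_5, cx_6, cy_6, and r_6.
x0_1 = 372
y0_1 = 292
x0_2 = 142
y0_2 = 70
x1_3 = 98
y1_3 = 162
x1_4 = 74
y1_4 = 242
cx_5 = 260
cy_5 = 128
r_5 = 38
cx_6 = 200
cy_6 = 138
r_6 = 32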